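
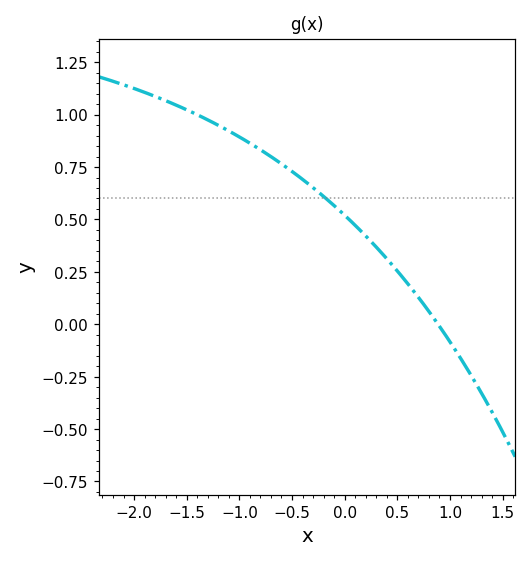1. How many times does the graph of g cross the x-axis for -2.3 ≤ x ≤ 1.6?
1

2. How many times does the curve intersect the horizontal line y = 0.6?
1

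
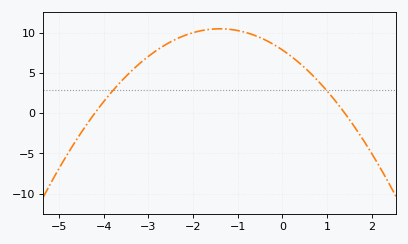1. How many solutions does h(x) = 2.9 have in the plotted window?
2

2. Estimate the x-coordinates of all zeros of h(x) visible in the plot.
-4.2, 1.4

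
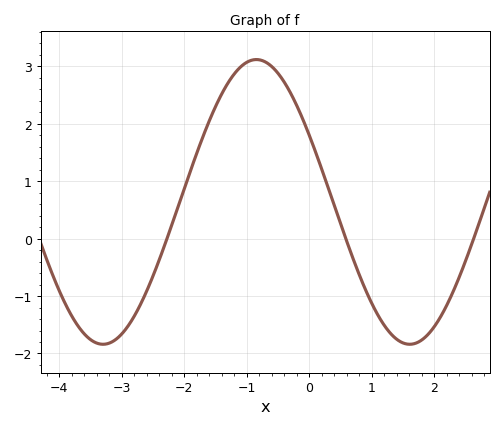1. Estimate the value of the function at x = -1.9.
1.2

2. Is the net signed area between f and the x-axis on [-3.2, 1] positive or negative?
positive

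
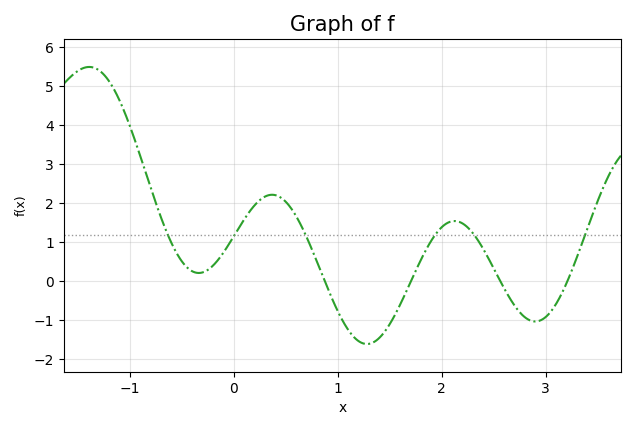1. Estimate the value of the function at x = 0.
1.2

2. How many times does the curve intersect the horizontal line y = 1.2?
6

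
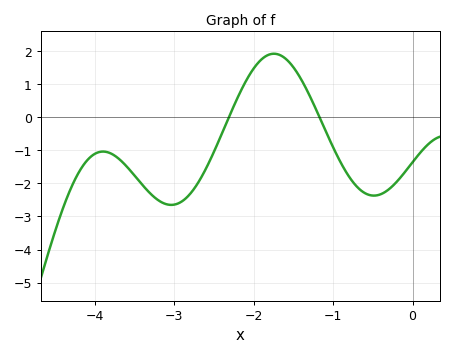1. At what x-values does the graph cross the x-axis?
-2.31, -1.17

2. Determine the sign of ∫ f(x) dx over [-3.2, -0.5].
negative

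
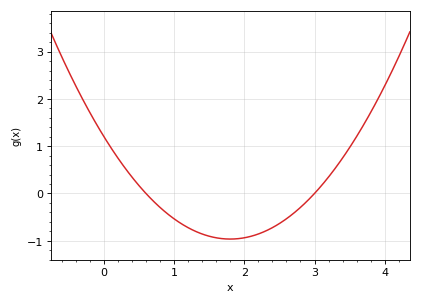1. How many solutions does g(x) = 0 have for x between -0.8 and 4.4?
2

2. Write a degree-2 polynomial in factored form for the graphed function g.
y = 0.67(x - 0.6)(x - 3)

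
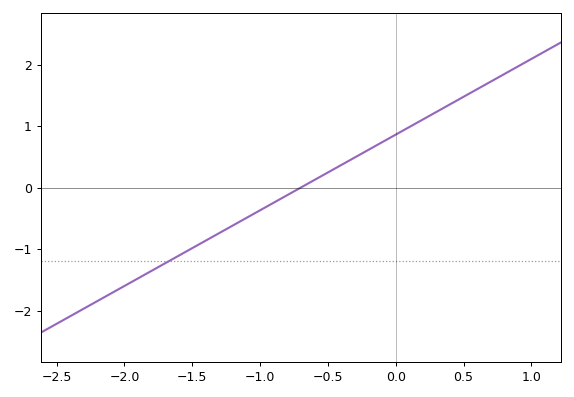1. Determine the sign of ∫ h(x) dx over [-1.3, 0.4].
positive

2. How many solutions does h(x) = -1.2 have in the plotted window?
1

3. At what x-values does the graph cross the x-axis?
-0.7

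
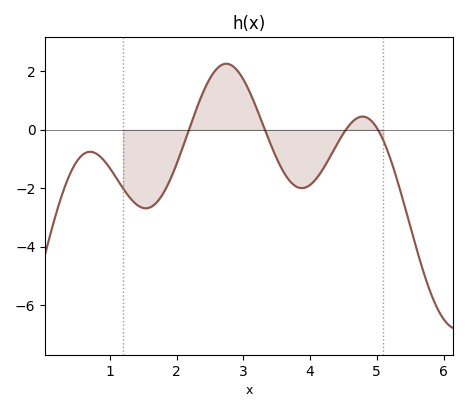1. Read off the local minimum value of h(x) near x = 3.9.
-1.99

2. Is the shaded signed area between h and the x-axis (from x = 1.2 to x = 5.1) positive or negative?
negative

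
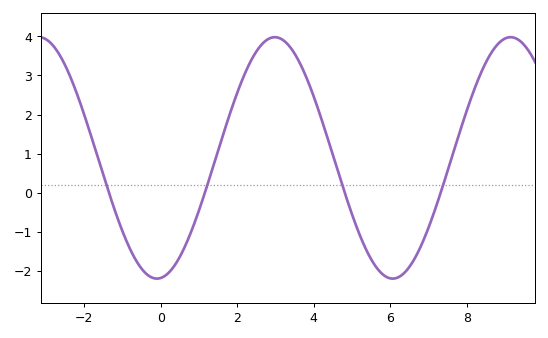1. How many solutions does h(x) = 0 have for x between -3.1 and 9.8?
4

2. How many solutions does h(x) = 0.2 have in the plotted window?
4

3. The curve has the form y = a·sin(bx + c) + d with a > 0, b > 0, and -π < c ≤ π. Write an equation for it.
y = 3.09sin(1.02x - 1.47) + 0.89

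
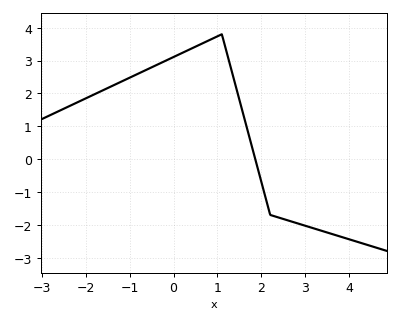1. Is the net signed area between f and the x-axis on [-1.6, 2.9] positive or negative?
positive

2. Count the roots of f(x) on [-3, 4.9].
1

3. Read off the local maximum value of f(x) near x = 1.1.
3.8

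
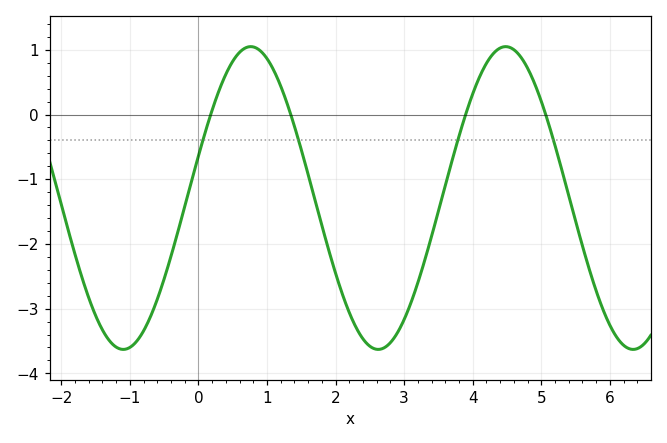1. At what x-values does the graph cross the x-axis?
0.179, 1.35, 3.9, 5.07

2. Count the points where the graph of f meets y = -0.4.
4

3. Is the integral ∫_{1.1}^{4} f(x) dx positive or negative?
negative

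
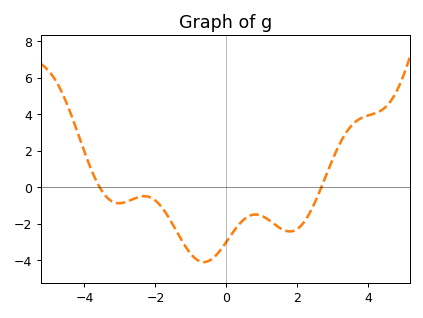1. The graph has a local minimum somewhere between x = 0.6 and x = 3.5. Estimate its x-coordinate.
1.8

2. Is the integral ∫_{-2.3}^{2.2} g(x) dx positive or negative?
negative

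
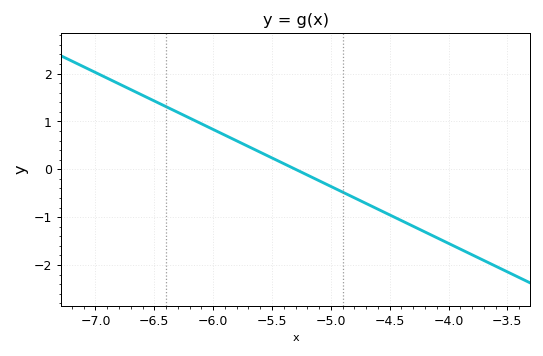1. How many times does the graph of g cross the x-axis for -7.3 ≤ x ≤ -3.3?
1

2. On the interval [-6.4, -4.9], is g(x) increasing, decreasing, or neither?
decreasing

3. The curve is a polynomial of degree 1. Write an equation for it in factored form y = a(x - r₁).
y = -1.19(x + 5.3)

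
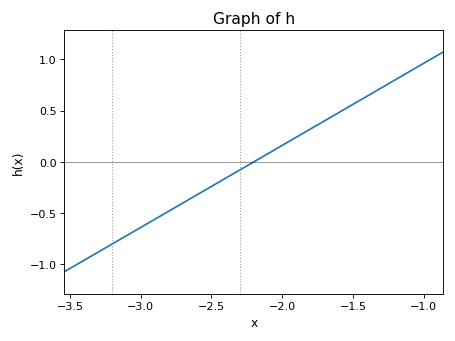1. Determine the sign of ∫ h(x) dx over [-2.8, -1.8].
negative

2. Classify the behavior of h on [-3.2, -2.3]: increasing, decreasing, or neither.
increasing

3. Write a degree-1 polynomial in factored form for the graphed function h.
y = 0.8(x + 2.2)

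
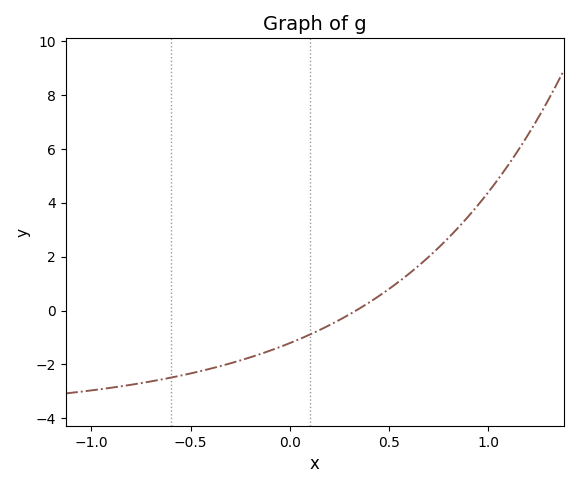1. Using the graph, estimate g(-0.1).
-1.49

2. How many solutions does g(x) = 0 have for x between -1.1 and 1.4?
1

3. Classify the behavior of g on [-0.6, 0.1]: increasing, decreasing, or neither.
increasing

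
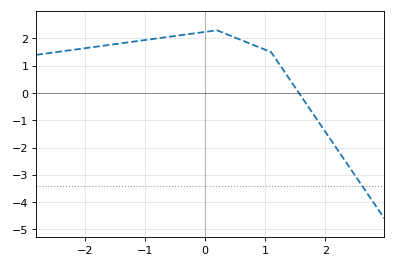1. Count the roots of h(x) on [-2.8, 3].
1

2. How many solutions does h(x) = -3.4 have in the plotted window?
1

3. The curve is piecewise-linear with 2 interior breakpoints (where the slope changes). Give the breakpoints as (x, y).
(0.2, 2.3); (1.1, 1.5)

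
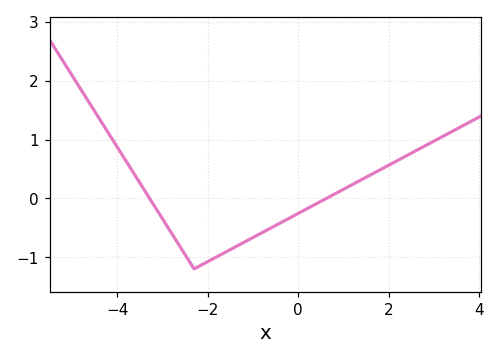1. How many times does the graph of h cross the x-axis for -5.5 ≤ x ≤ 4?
2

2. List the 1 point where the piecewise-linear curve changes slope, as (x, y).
(-2.3, -1.2)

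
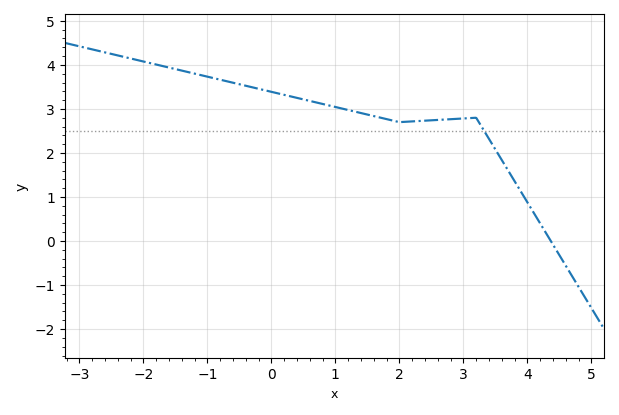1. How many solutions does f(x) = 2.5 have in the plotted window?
1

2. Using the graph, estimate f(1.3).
2.94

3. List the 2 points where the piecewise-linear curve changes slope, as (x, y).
(2, 2.7); (3.2, 2.8)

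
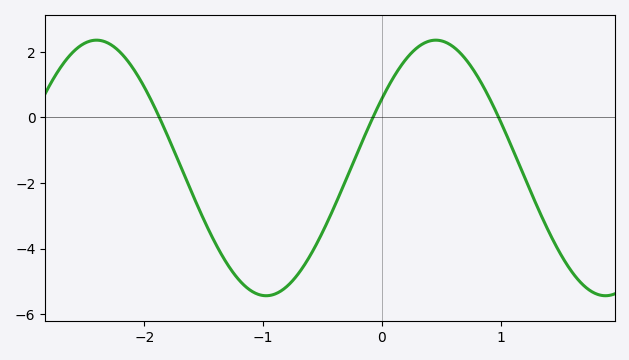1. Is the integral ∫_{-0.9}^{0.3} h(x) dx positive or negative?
negative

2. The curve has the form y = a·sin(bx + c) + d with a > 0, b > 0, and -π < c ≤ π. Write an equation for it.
y = 3.9sin(2.2x + 0.57) - 1.54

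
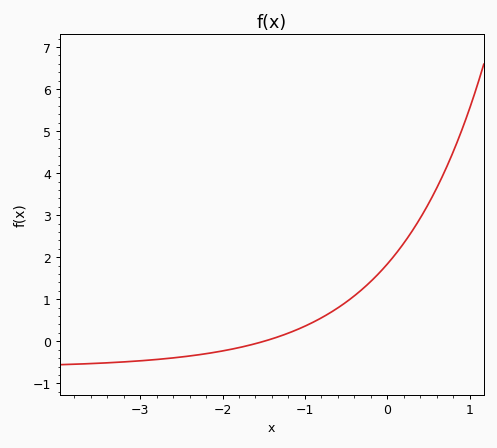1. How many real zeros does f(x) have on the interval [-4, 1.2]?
1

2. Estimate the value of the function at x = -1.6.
-0.056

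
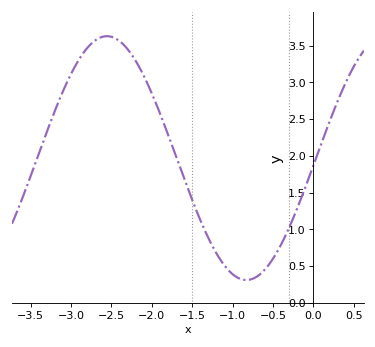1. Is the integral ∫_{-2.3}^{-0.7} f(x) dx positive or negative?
positive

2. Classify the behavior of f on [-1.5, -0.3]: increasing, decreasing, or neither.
neither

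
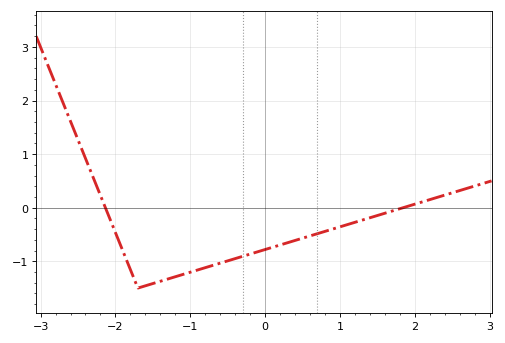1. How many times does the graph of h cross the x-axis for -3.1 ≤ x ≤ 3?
2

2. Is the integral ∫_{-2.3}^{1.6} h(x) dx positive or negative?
negative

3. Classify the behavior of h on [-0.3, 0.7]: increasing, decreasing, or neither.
increasing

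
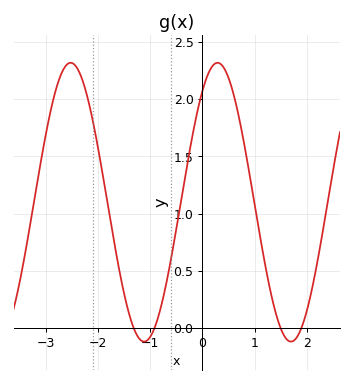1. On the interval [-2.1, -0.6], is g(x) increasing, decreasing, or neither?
neither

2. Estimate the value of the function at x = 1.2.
0.563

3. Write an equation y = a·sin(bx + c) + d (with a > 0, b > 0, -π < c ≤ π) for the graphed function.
y = 1.22sin(2.23x + 0.922) + 1.1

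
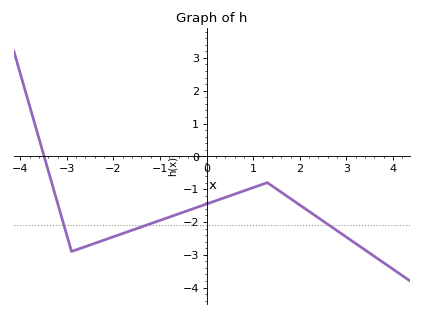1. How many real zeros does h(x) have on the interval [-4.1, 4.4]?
1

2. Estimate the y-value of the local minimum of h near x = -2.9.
-2.9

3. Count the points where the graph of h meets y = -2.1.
3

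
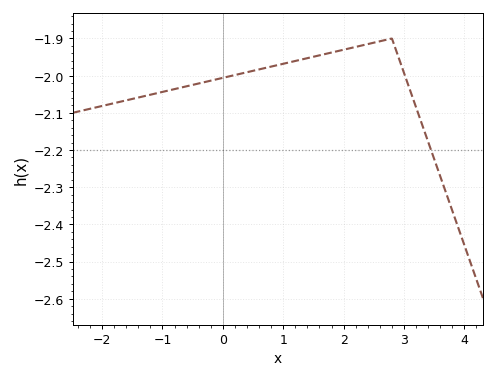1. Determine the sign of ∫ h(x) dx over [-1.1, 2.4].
negative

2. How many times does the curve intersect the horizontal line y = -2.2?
1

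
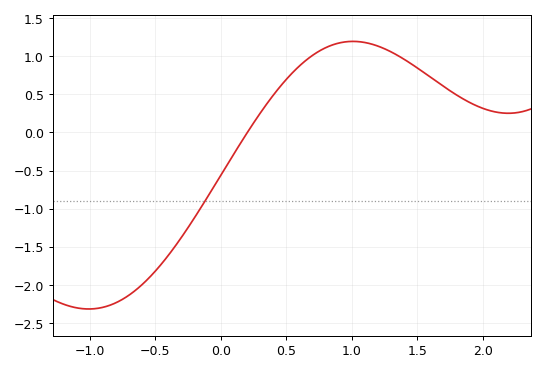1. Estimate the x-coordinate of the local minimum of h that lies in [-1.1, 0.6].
-1.01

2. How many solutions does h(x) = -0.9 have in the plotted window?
1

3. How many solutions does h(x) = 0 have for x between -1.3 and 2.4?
1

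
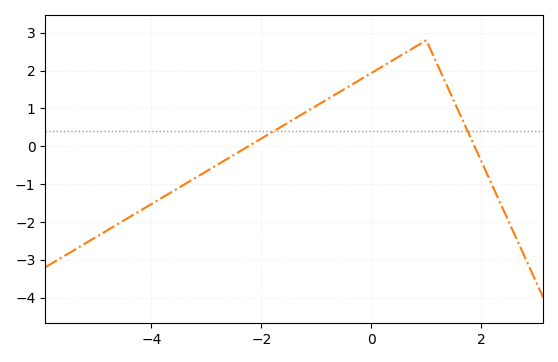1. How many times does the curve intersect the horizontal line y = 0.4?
2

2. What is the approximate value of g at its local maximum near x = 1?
2.8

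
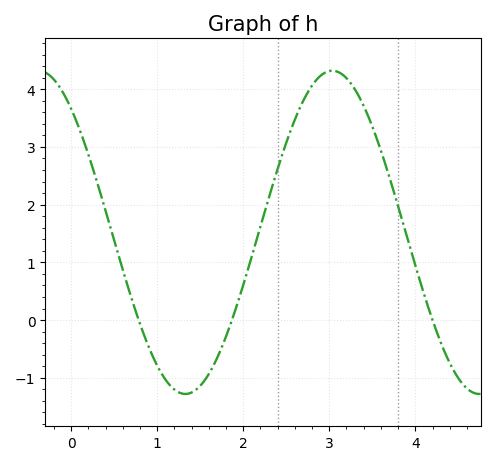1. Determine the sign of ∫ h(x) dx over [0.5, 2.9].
positive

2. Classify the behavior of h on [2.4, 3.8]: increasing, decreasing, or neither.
neither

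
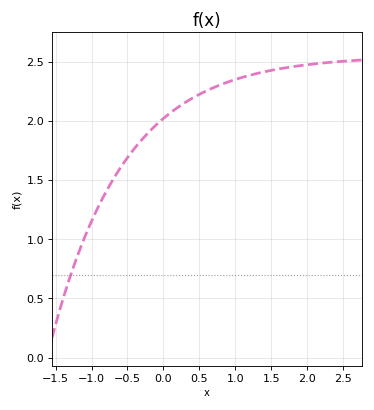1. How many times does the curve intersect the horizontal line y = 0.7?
1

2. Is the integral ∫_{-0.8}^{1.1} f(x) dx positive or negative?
positive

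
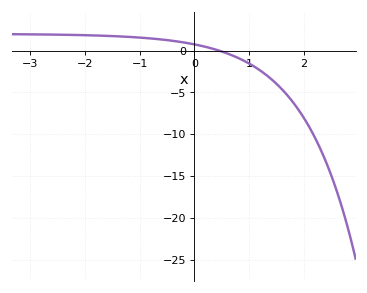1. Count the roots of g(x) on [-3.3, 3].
1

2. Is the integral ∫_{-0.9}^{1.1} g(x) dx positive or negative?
positive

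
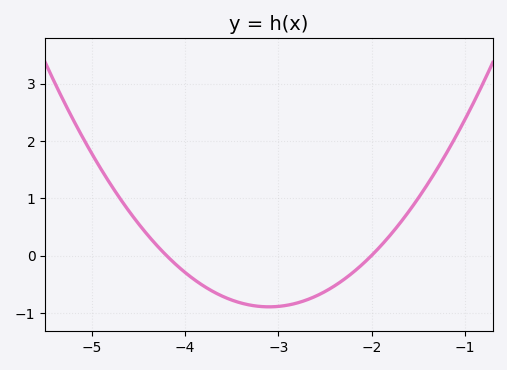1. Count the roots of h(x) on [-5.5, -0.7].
2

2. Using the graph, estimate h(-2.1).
-0.155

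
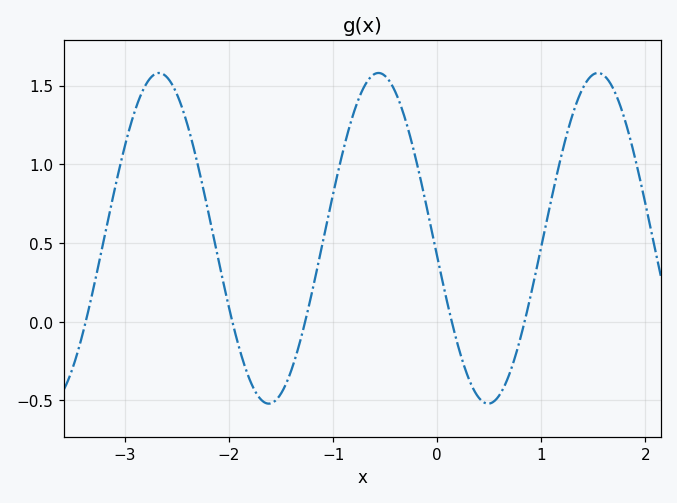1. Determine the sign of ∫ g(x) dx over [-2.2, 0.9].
positive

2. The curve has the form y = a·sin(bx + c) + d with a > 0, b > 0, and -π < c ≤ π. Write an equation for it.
y = 1.05sin(2.98x - 3.03) + 0.53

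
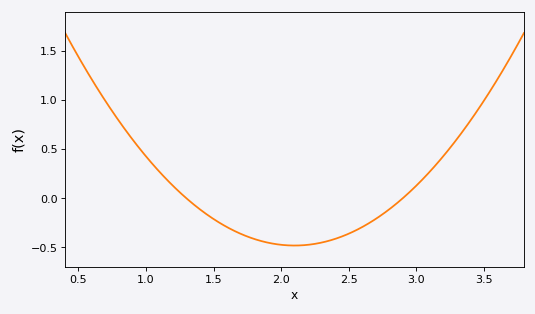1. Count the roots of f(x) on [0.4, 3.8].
2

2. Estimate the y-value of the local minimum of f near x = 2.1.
-0.5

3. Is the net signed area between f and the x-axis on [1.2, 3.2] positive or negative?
negative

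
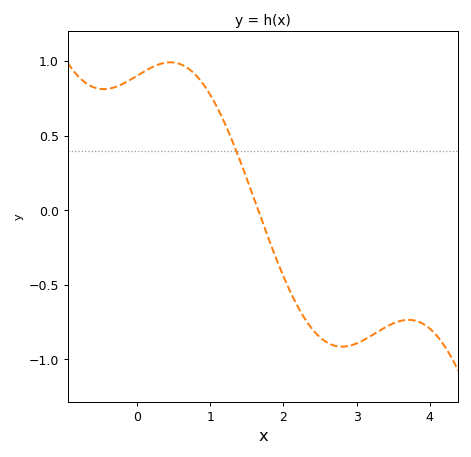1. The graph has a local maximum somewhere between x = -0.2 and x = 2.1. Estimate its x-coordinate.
0.5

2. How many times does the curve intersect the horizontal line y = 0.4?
1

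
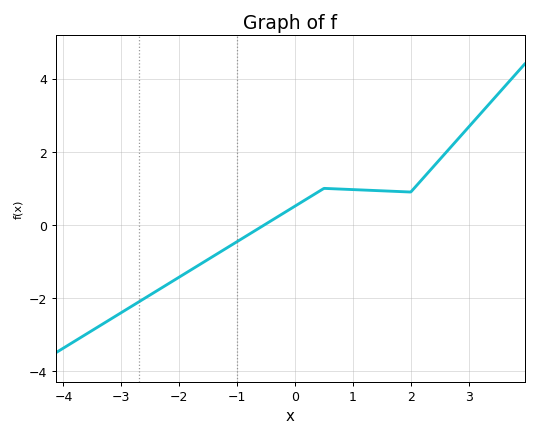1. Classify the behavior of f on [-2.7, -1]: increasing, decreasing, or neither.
increasing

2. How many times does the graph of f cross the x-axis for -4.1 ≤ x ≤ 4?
1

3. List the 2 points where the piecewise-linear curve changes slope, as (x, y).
(0.5, 1); (2, 0.9)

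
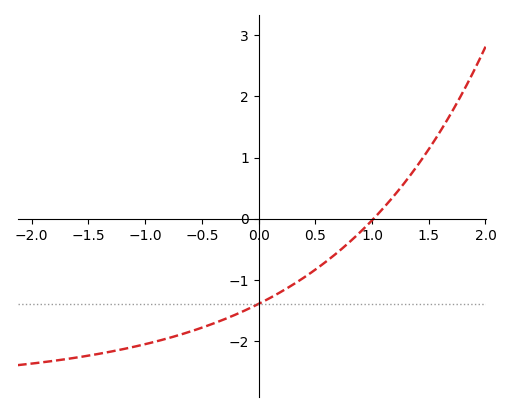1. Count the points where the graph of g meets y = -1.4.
1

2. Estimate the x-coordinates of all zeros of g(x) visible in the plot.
1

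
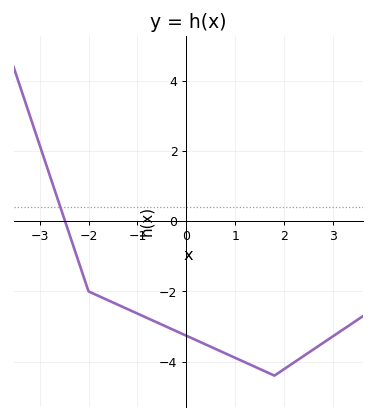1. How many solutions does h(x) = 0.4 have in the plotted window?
1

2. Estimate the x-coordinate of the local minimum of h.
1.8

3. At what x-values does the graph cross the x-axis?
-2.5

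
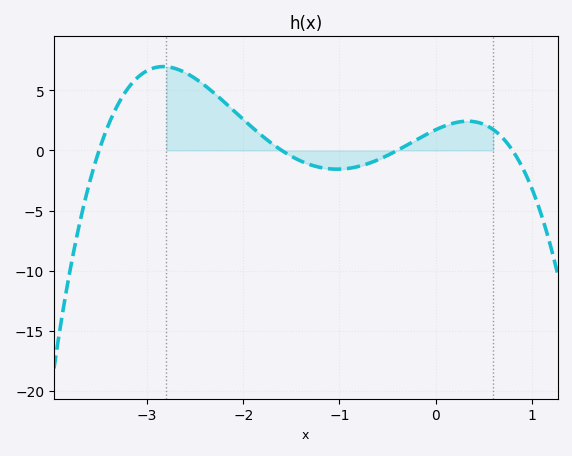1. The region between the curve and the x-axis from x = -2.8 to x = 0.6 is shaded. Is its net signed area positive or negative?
positive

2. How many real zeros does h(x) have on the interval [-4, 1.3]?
4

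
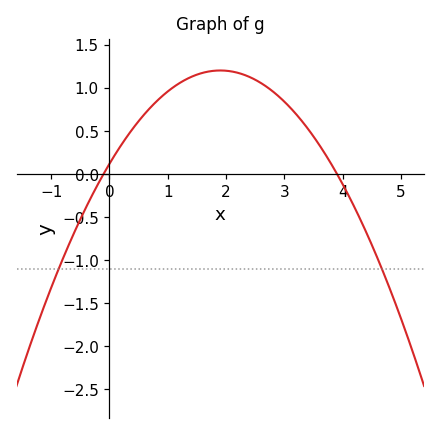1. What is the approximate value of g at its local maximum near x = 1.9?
1.2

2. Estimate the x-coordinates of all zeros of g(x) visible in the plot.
-0.1, 3.9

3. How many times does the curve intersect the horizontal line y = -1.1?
2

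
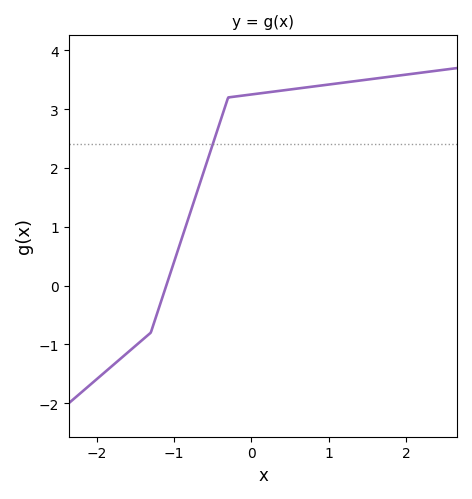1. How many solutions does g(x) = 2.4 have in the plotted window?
1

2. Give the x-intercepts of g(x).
-1.1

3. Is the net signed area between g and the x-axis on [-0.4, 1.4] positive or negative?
positive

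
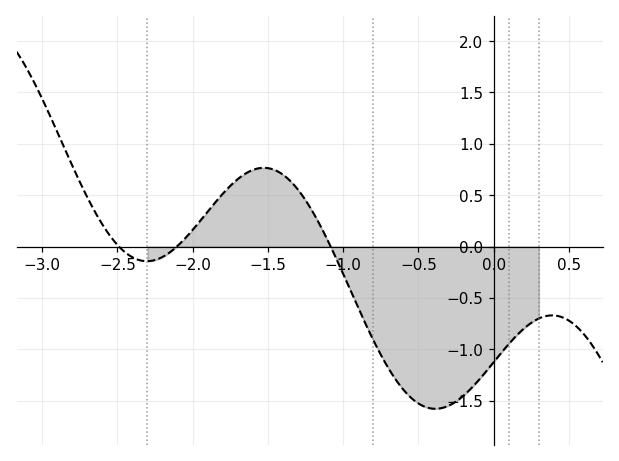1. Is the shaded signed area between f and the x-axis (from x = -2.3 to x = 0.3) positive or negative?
negative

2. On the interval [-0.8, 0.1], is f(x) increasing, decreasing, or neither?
neither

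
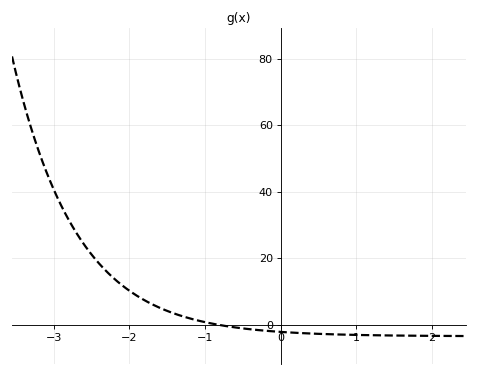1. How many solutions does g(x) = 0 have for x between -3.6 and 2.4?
1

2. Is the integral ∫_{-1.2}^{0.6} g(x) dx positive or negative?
negative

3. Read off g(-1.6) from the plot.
6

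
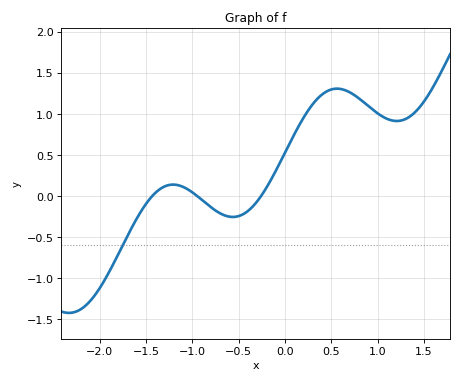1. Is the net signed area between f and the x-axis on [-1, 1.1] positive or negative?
positive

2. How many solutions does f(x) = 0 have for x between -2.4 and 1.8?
3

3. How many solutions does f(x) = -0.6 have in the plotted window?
1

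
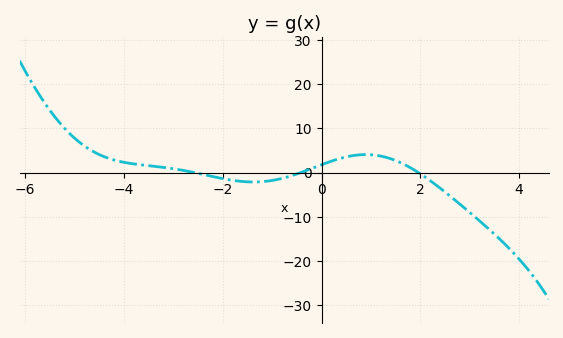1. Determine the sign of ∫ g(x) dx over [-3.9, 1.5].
positive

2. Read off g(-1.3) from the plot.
-2.13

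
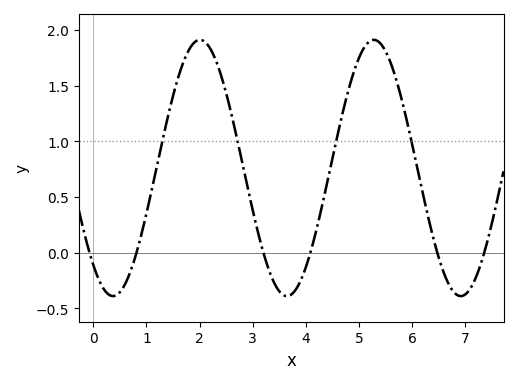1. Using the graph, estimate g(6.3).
0.324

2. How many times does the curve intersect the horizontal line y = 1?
4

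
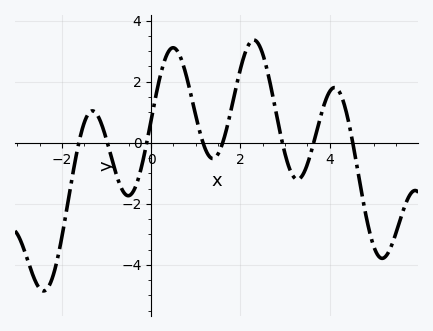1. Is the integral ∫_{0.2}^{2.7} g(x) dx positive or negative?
positive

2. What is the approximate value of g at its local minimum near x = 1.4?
-0.6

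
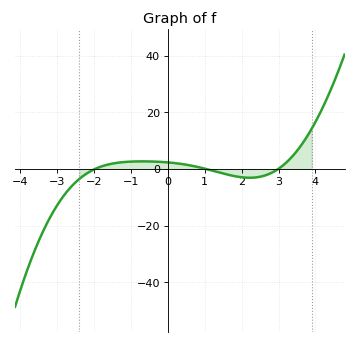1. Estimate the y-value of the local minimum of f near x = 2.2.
-3.11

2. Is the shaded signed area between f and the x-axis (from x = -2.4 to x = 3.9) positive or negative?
positive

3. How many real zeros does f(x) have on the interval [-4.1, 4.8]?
3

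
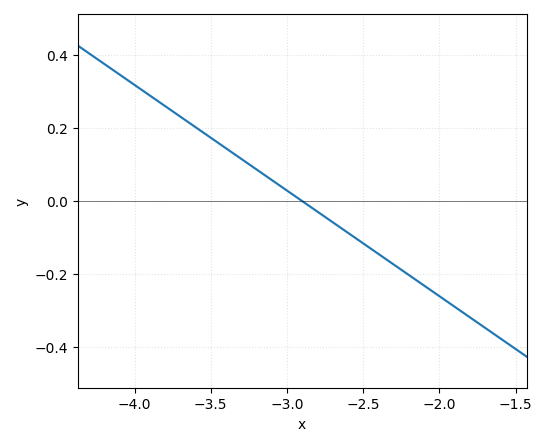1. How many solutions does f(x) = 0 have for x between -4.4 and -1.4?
1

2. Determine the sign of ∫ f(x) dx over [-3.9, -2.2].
positive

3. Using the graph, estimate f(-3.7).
0.232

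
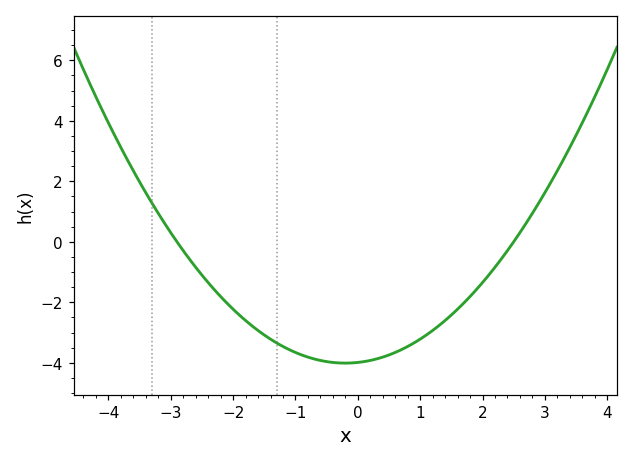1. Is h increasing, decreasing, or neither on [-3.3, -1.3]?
decreasing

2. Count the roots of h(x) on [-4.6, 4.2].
2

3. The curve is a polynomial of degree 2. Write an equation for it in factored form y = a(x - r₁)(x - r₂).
y = 0.55(x + 2.9)(x - 2.5)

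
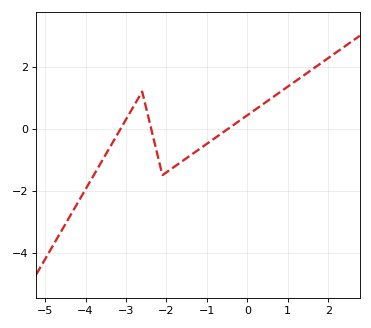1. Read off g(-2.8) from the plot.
0.749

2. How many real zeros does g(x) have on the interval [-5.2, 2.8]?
3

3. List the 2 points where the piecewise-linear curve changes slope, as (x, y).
(-2.6, 1.2); (-2.1, -1.5)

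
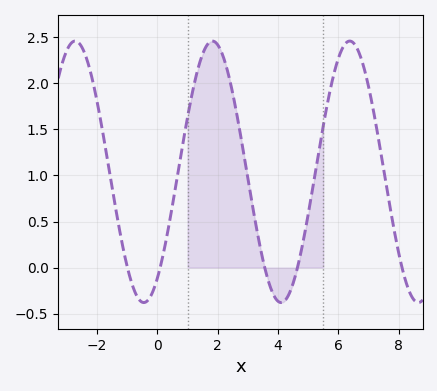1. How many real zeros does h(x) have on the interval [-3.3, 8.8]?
5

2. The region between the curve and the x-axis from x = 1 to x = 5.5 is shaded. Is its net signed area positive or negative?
positive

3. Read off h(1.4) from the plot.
2.22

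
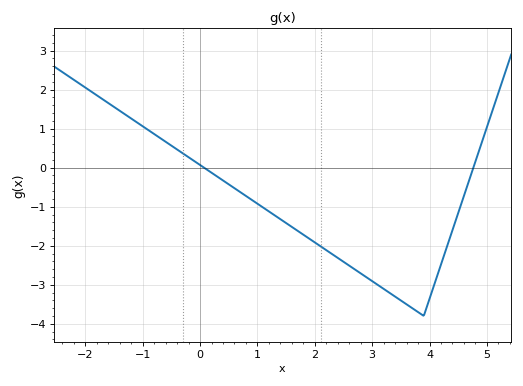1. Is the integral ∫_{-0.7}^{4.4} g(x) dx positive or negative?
negative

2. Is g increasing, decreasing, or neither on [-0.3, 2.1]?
decreasing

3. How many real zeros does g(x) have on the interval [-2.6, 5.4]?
2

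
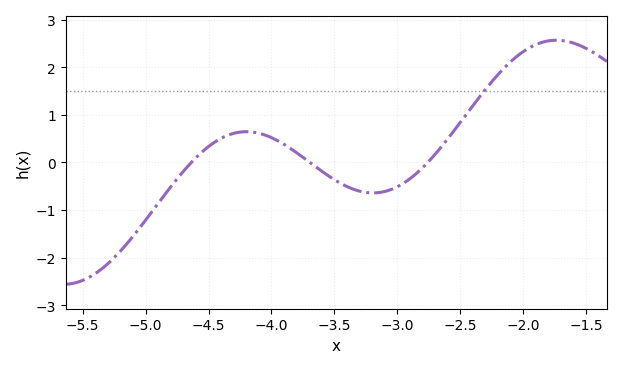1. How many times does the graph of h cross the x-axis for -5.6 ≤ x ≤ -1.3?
3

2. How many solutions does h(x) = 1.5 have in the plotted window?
1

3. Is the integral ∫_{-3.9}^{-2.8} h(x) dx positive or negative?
negative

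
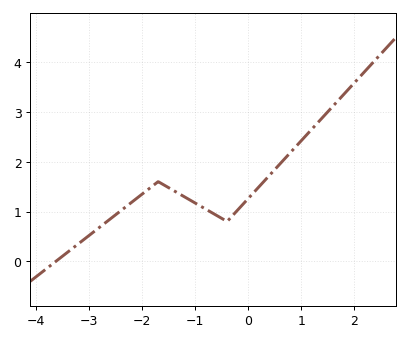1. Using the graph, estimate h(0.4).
1.7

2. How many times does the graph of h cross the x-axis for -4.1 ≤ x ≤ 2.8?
1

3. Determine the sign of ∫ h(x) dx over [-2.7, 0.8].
positive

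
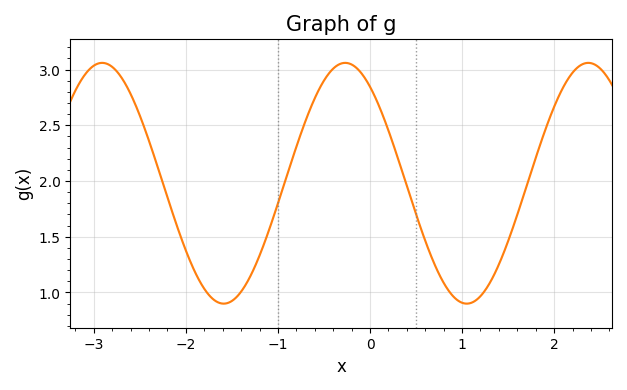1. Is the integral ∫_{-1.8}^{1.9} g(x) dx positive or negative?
positive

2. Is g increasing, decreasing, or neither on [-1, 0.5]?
neither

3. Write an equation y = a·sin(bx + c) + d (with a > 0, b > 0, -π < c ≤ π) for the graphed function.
y = 1.08sin(2.38x + 2.21) + 1.98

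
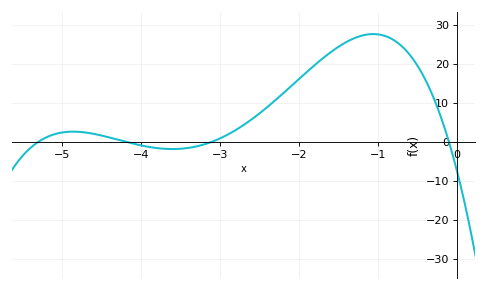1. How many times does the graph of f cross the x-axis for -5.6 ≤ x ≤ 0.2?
4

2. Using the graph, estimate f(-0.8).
26.1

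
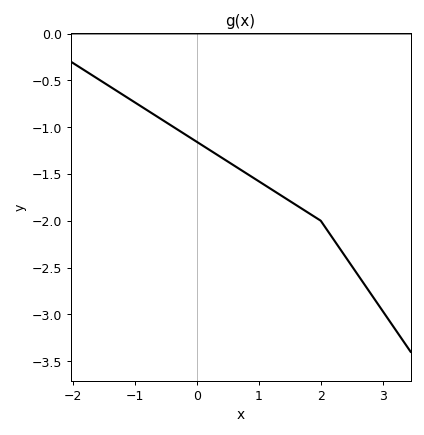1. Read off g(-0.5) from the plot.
-0.95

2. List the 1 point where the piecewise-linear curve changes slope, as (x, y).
(2, -2)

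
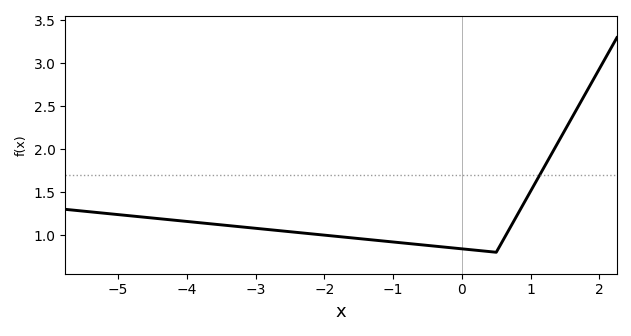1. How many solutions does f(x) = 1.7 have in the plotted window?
1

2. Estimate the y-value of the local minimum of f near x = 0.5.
0.8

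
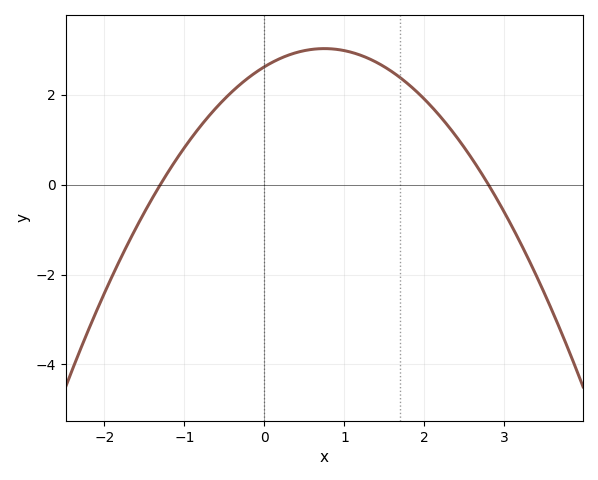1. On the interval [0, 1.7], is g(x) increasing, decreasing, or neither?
neither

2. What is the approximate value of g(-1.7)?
-1.3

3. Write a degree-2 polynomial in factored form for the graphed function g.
y = -0.72(x + 1.3)(x - 2.8)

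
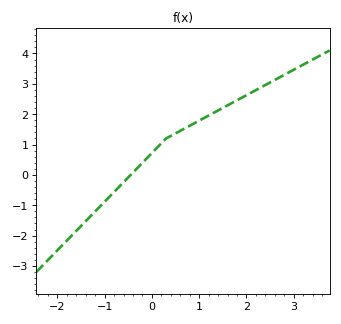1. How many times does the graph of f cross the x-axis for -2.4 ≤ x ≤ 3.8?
1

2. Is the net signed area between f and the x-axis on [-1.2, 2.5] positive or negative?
positive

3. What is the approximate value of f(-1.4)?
-1.53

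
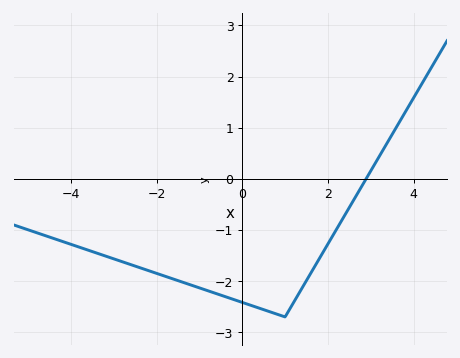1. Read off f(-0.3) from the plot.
-2.3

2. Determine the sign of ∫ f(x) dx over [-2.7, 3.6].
negative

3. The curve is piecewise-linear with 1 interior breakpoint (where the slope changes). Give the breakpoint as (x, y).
(1, -2.7)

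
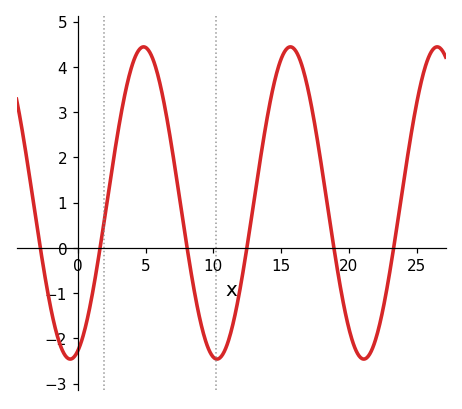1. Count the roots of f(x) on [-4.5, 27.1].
6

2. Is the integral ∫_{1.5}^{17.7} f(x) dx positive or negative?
positive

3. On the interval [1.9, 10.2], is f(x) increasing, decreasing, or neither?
neither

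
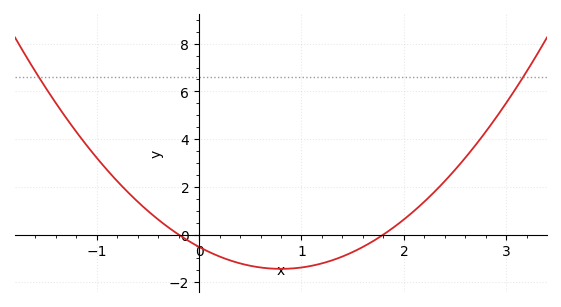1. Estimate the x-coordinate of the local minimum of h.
0.8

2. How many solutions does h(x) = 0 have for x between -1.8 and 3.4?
2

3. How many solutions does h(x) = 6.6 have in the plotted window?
2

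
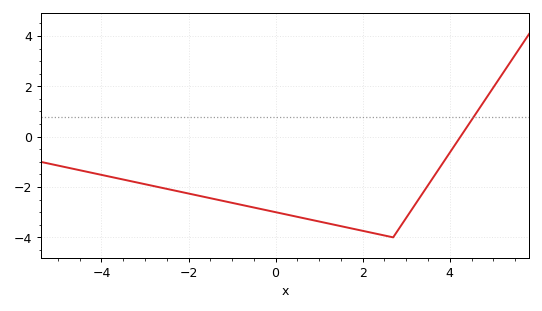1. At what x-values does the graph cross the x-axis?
4.2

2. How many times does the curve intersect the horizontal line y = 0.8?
1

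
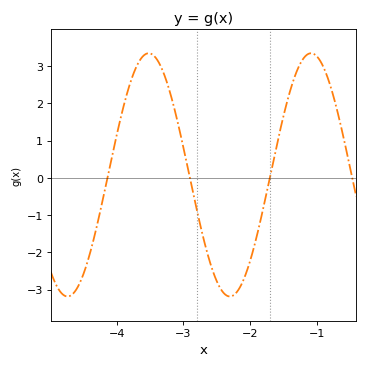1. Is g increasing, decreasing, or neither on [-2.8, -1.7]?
neither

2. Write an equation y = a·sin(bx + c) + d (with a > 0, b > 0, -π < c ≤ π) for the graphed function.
y = 3.26sin(2.58x - 1.91) + 0.08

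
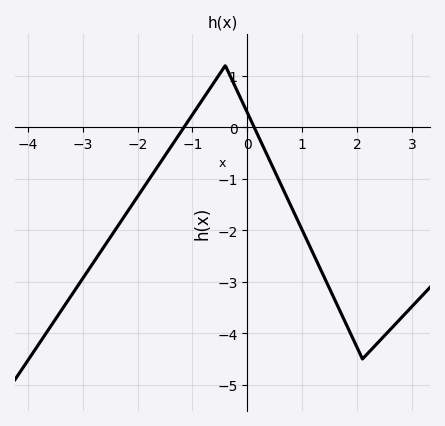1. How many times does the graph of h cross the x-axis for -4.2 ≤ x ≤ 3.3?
2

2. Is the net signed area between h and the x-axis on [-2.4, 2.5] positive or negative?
negative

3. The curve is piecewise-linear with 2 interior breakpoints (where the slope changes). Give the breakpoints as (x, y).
(-0.4, 1.2); (2.1, -4.5)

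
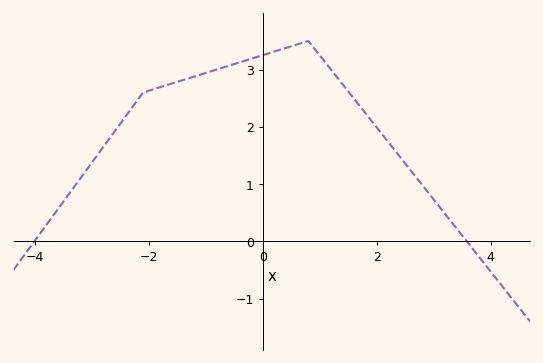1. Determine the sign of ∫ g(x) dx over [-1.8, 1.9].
positive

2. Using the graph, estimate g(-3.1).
1.24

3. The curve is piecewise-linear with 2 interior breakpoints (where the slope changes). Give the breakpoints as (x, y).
(-2.1, 2.6); (0.8, 3.5)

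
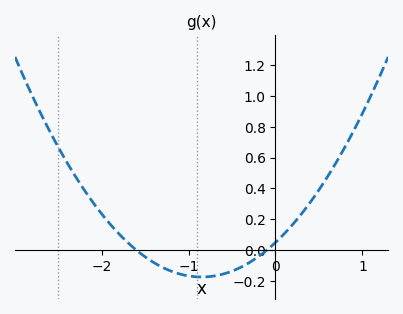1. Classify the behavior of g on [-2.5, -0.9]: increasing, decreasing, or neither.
decreasing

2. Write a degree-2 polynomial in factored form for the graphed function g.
y = 0.31(x + 1.6)(x + 0.1)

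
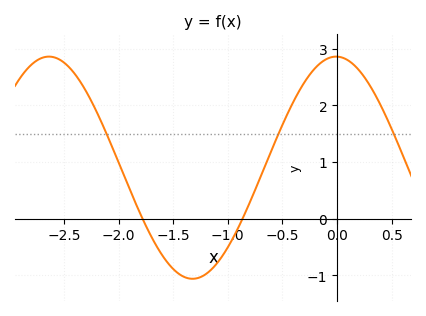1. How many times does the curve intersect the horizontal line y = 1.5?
3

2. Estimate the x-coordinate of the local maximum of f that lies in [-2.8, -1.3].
-2.64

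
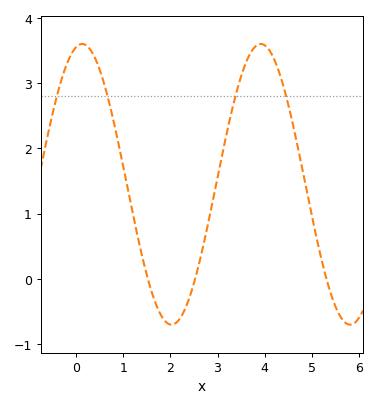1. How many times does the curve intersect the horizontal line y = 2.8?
4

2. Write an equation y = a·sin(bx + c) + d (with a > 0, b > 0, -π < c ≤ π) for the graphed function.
y = 2.15sin(1.7x + 1.4) + 1.45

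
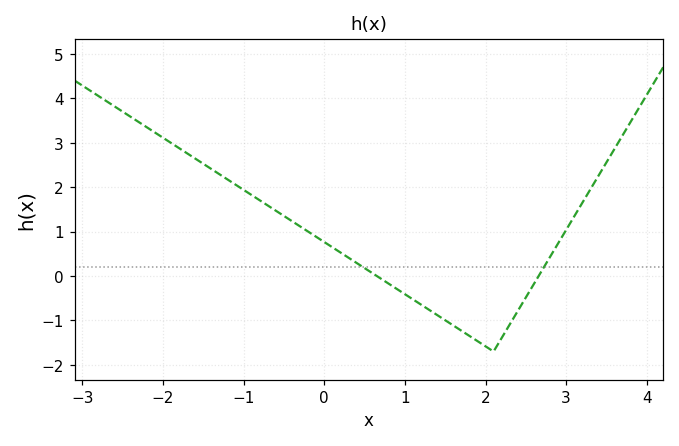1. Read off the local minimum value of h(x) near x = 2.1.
-1.7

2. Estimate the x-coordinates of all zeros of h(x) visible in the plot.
0.7, 2.7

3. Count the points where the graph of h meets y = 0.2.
2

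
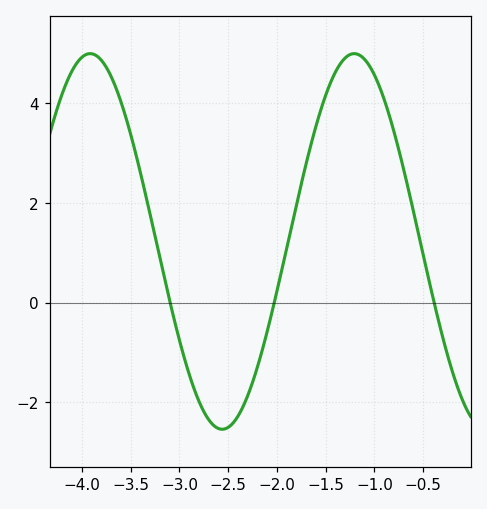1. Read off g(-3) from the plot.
-0.748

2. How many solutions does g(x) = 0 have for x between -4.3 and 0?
3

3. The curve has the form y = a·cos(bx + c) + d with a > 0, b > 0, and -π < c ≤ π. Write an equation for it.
y = 3.77cos(2.32x + 2.8) + 1.23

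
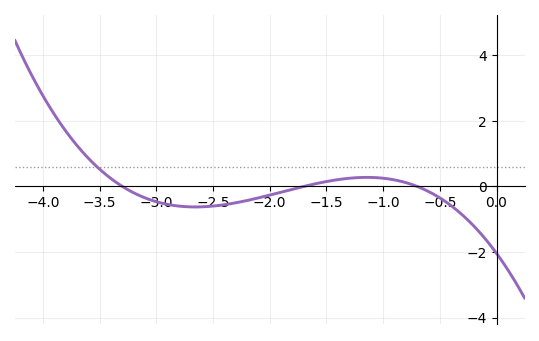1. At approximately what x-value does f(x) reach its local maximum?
-1.1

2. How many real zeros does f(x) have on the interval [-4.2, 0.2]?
3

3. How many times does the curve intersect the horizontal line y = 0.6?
1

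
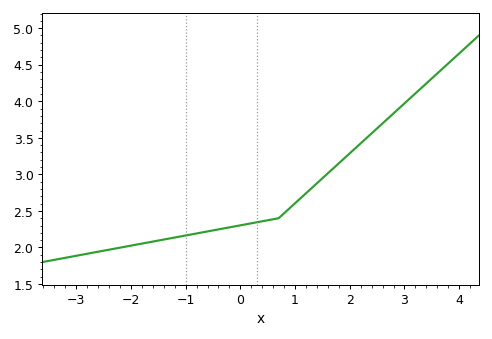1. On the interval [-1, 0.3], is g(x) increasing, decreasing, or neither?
increasing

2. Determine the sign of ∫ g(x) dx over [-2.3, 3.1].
positive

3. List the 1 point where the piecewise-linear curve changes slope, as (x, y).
(0.7, 2.4)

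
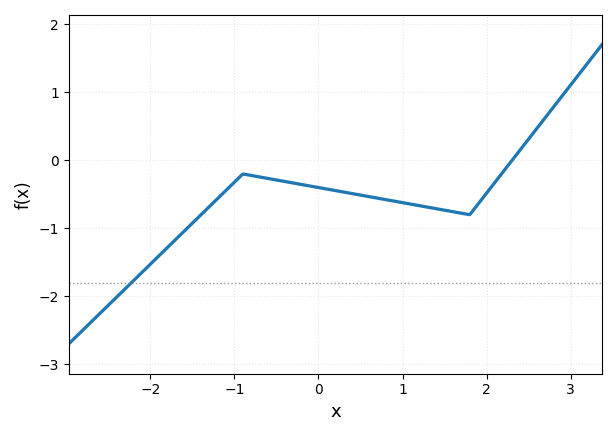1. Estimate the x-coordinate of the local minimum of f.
1.8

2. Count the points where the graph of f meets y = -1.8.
1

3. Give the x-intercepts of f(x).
2.3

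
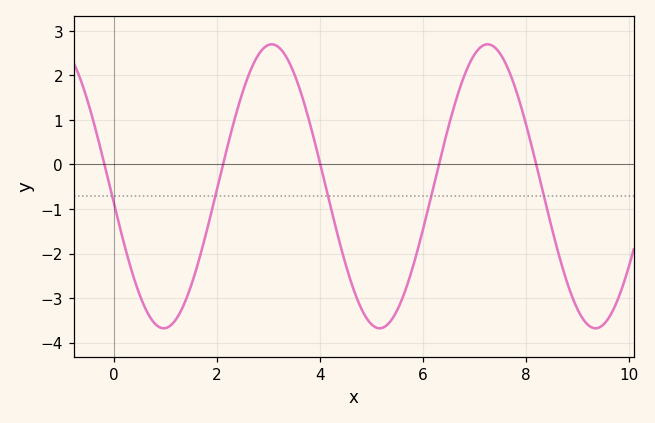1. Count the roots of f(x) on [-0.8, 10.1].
5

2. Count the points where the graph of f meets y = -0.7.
5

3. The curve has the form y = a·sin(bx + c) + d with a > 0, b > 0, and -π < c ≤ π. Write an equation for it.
y = 3.19sin(1.5x - 3.03) - 0.49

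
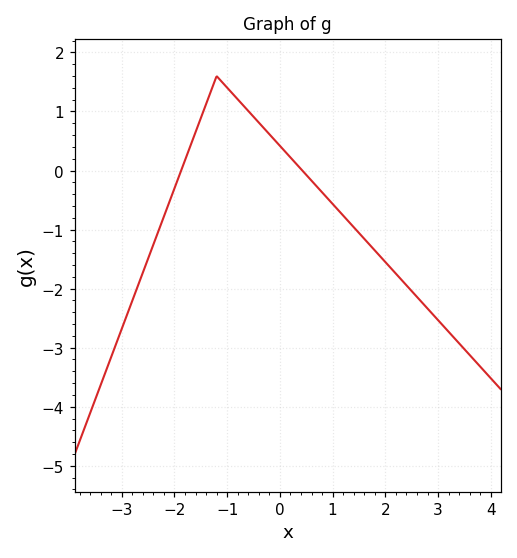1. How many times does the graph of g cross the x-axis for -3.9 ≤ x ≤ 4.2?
2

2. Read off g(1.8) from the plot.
-1.4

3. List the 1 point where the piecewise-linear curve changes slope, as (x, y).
(-1.2, 1.6)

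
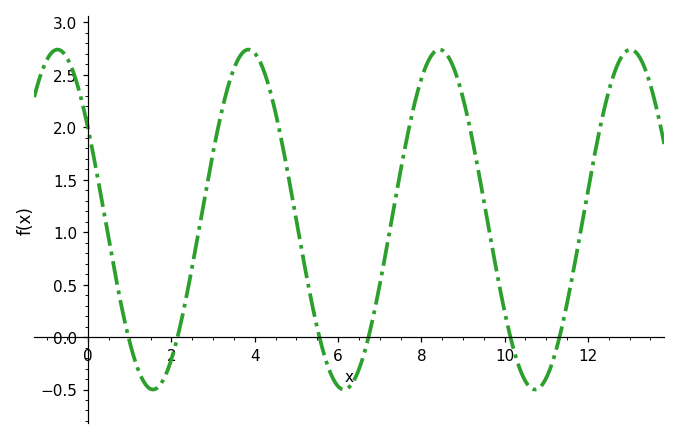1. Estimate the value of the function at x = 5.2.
0.65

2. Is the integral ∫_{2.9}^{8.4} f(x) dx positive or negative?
positive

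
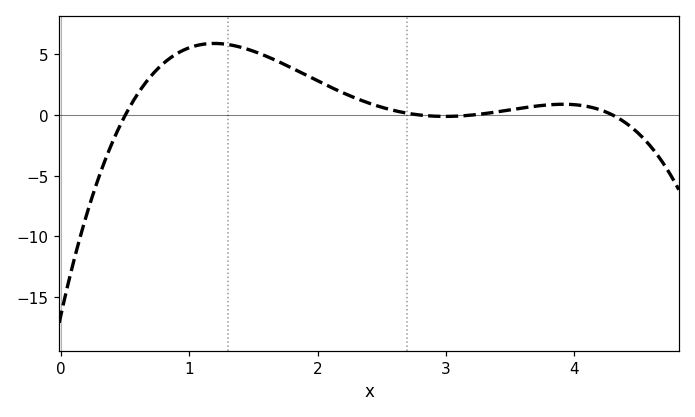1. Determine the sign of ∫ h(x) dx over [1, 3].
positive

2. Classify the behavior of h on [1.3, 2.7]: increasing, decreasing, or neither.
decreasing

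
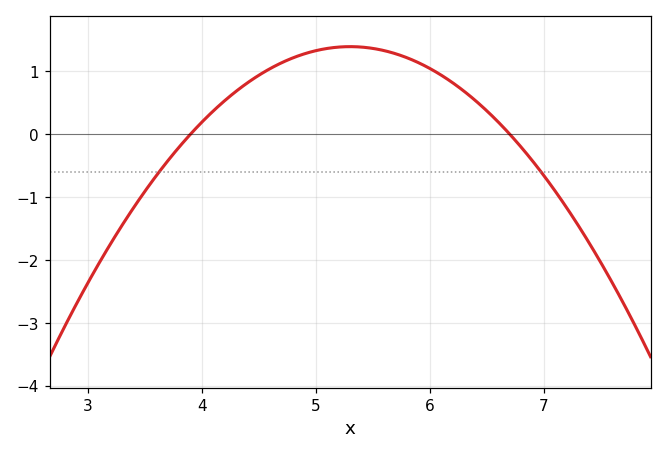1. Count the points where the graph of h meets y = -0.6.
2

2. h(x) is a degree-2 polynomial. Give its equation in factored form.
y = -0.71(x - 3.9)(x - 6.7)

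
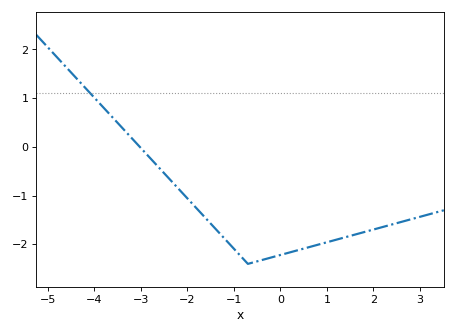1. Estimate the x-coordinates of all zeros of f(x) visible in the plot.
-3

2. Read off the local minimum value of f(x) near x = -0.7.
-2.4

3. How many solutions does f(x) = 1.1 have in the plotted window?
1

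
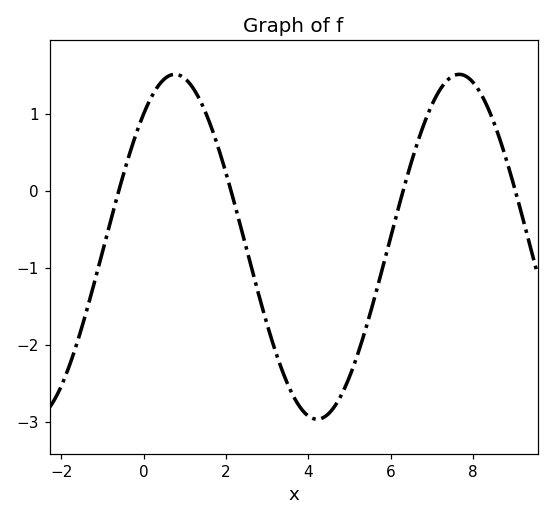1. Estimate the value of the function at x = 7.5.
1.5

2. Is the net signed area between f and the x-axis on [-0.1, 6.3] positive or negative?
negative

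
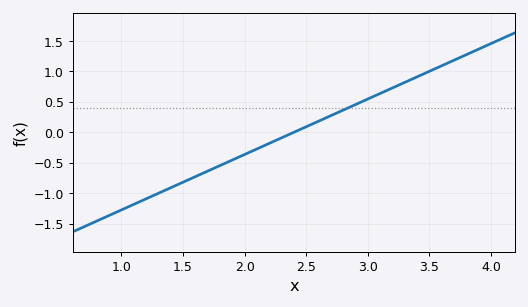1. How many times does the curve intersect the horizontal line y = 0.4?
1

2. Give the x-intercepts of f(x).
2.4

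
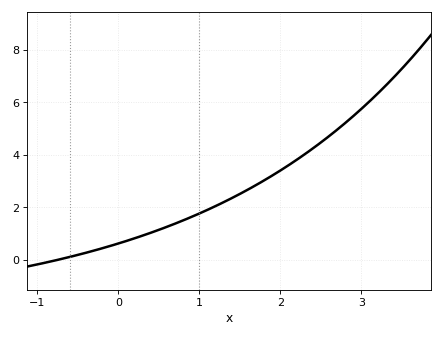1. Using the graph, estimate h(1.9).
3.2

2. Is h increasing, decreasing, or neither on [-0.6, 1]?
increasing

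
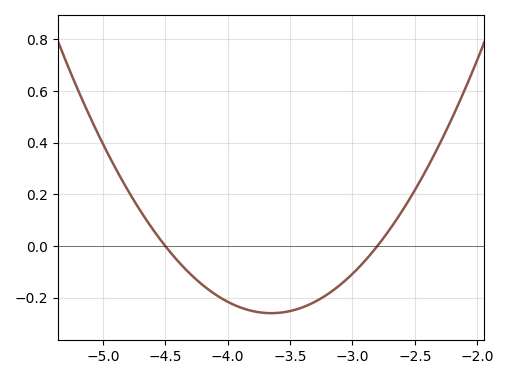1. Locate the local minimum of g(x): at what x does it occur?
-3.65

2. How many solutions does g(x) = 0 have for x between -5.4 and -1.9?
2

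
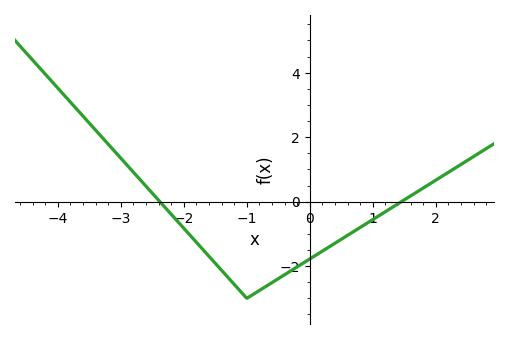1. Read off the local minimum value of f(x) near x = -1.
-3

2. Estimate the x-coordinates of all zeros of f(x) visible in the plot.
-2.4, 1.4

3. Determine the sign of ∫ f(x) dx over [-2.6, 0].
negative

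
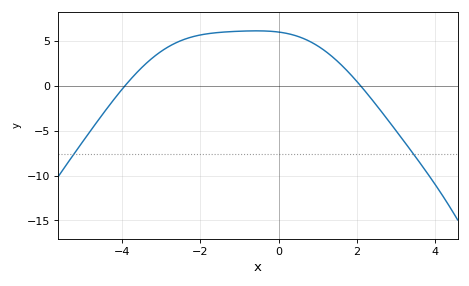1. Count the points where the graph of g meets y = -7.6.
2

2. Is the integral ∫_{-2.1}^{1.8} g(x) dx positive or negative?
positive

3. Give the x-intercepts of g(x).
-3.93, 2.09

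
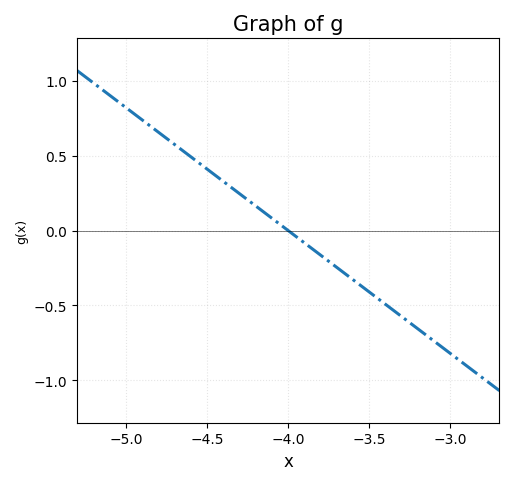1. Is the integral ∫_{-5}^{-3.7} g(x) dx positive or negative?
positive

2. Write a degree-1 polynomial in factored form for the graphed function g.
y = -0.82(x + 4)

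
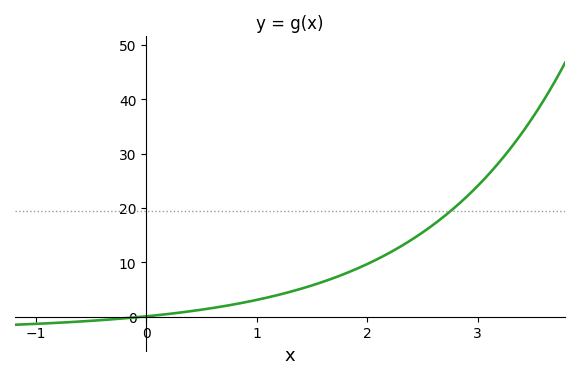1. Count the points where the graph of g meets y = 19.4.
1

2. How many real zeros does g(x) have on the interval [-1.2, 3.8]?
1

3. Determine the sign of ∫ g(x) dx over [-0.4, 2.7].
positive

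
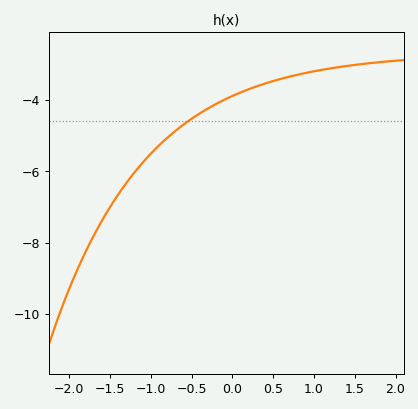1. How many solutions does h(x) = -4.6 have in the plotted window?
1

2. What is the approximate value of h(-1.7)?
-7.81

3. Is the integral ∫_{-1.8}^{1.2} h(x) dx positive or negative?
negative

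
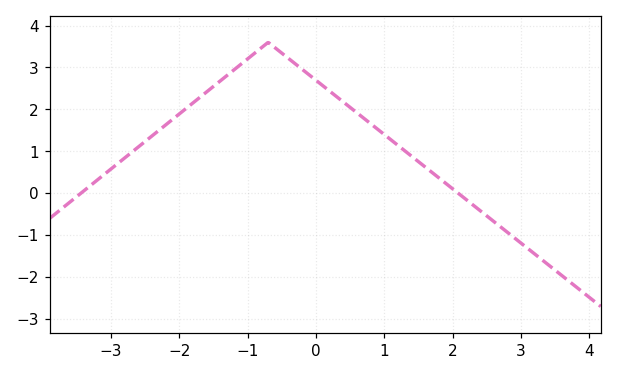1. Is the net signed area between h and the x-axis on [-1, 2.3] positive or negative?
positive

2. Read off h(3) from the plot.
-1.19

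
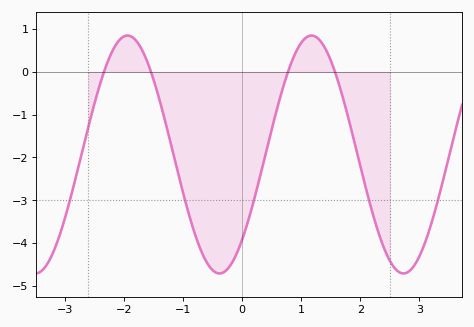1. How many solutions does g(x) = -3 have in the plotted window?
5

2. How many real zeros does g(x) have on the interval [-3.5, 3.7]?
4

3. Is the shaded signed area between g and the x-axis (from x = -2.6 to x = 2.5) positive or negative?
negative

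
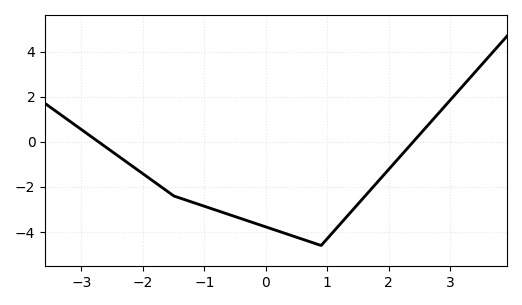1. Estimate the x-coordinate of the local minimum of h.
0.898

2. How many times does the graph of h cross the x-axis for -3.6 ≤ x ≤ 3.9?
2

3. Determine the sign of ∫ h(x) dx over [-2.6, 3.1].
negative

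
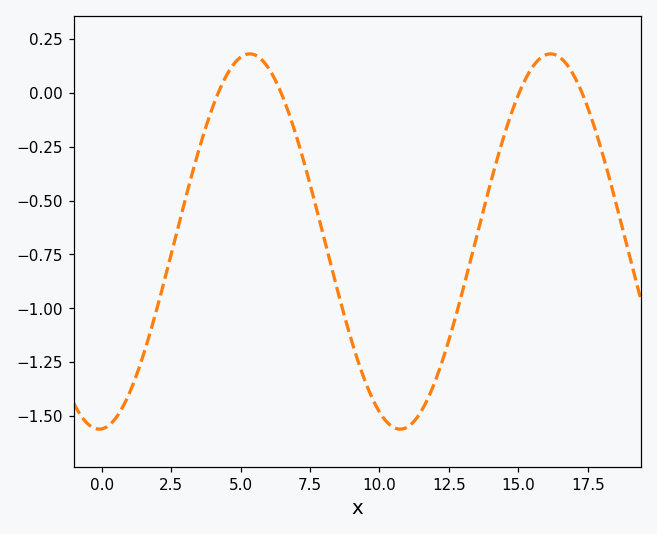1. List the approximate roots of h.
4.2, 6.46, 15, 17.3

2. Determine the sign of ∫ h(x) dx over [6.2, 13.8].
negative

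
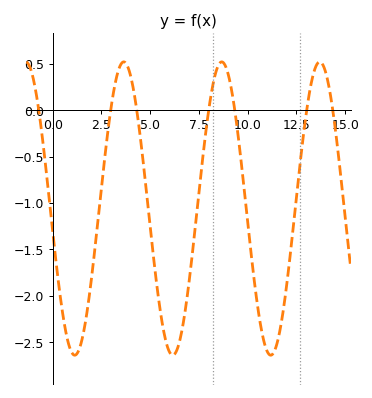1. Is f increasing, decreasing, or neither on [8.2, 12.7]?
neither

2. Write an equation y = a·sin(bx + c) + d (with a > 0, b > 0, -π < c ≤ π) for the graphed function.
y = 1.58sin(1.25x - 2.98) - 1.06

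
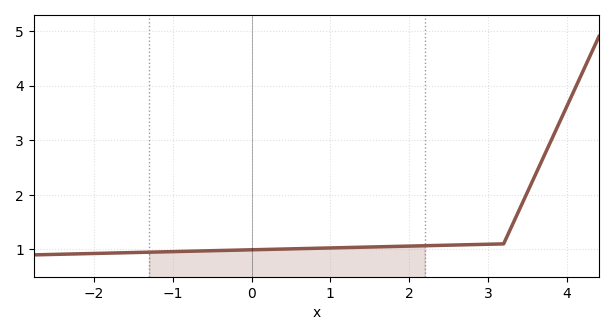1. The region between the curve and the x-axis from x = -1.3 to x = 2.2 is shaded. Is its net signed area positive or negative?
positive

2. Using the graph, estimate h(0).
0.993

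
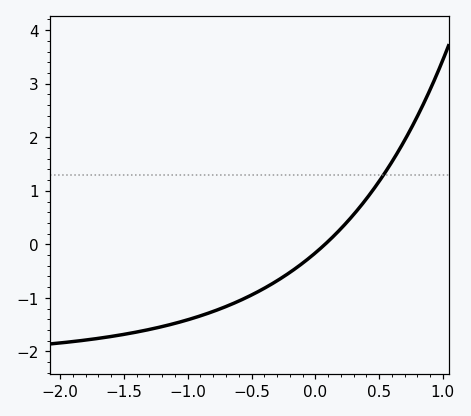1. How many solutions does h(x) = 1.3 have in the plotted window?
1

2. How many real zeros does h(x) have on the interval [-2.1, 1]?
1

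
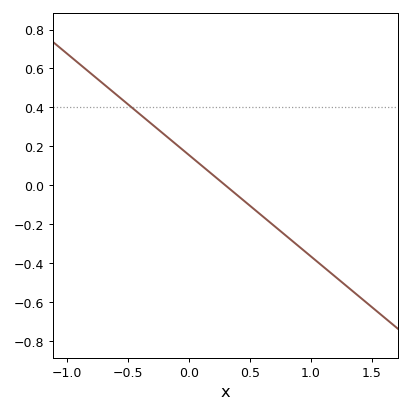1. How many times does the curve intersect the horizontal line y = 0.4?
1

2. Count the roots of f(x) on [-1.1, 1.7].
1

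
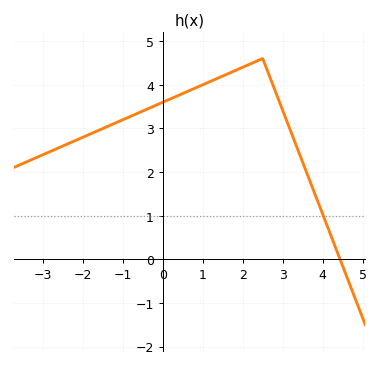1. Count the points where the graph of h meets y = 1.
1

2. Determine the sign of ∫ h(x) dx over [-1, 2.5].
positive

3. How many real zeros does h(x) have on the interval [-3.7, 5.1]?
1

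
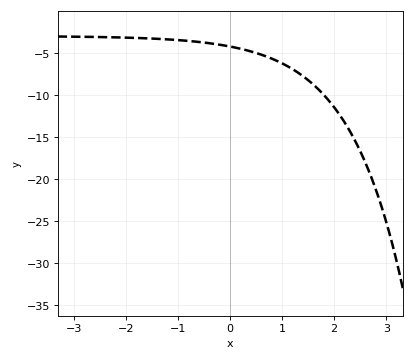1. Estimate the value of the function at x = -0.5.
-4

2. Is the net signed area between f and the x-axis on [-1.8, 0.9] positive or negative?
negative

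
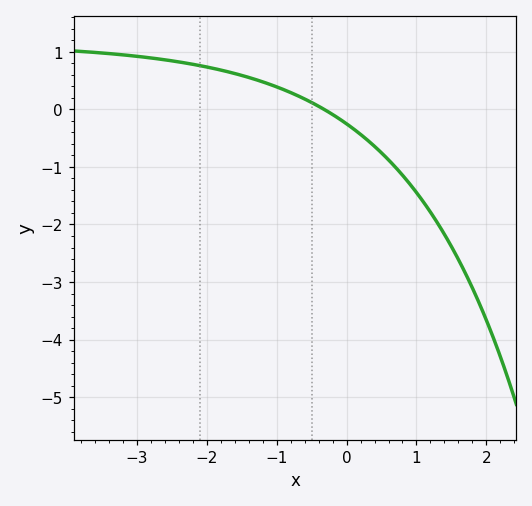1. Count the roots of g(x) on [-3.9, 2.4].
1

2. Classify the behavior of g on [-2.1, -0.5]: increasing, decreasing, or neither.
decreasing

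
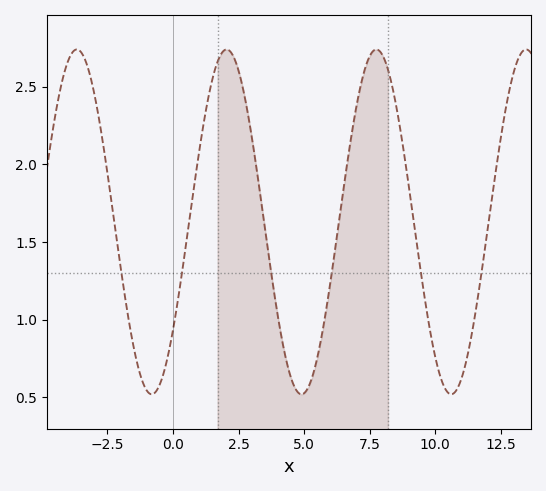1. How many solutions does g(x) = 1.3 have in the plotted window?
6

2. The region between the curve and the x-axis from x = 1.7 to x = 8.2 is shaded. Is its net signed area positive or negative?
positive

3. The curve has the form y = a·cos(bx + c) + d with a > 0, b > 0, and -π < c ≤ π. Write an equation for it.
y = 1.11cos(1.1x - 2.2) + 1.63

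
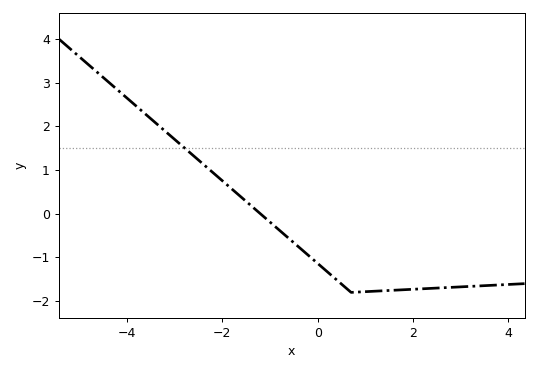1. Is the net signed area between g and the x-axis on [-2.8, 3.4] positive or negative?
negative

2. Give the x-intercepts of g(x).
-1.2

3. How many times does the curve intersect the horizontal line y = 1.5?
1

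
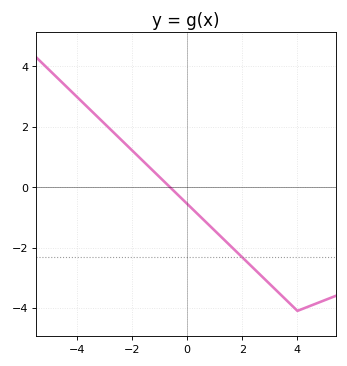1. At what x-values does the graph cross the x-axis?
-0.6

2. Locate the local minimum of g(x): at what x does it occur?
4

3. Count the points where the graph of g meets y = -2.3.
1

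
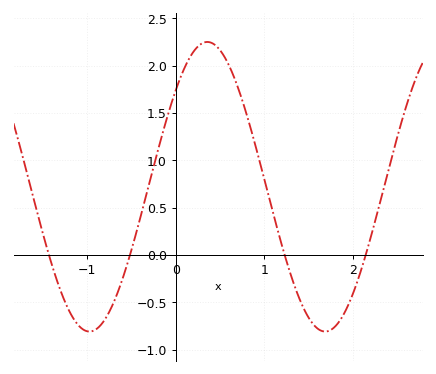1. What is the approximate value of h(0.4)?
2.25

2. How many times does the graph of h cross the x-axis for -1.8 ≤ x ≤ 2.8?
4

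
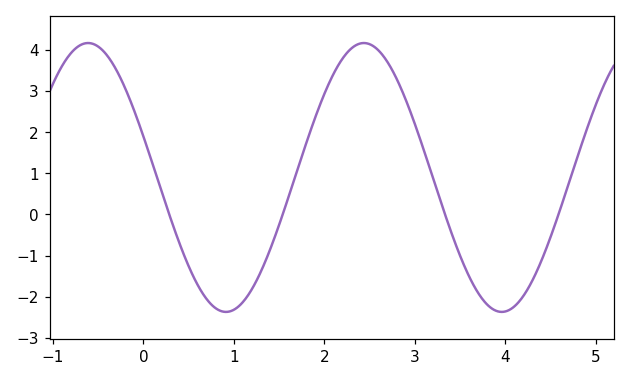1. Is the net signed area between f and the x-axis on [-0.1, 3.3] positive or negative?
positive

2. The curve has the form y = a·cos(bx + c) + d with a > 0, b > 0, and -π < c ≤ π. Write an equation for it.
y = 3.27cos(2.06x + 1.26) + 0.9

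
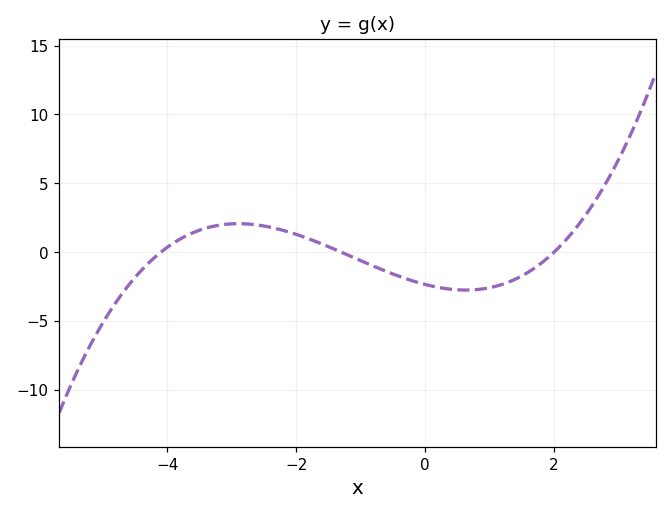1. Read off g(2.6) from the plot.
3.45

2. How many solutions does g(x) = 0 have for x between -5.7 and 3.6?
3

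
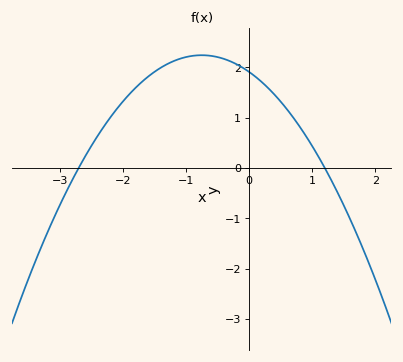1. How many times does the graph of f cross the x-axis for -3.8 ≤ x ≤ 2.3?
2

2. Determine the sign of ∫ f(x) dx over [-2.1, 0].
positive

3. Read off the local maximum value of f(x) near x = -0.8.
2.24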